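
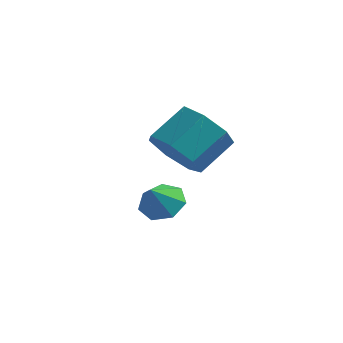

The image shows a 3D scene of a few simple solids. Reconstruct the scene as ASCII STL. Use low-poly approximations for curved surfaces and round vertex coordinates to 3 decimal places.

solid 
facet normal -0.009 0.638 -0.770
outer loop
vertex -2.319 1.433 -0.654
vertex -2.645 0.902 -1.09
vertex -2.979 1.425 -0.653
endloop
endfacet
facet normal -0.002 0.292 0.956
outer loop
vertex -2.319 1.433 -0.654
vertex -2.979 1.425 -0.653
vertex -2.635 0.238 -0.29
endloop
endfacet
facet normal -0.009 0.638 -0.770
outer loop
vertex -2.979 1.425 -0.653
vertex -2.645 0.902 -1.09
vertex -3.387 1.024 -0.98
endloop
endfacet
facet normal -0.650 0.043 0.758
outer loop
vertex -2.979 1.425 -0.653
vertex -3.387 1.024 -0.98
vertex -2.635 0.238 -0.29
endloop
endfacet
facet normal -0.009 0.639 -0.769
outer loop
vertex -3.387 1.024 -0.98
vertex -2.645 0.902 -1.09
vertex -3.236 0.531 -1.391
endloop
endfacet
facet normal -0.808 -0.503 0.307
outer loop
vertex -3.387 1.024 -0.98
vertex -3.236 0.531 -1.391
vertex -2.635 0.238 -0.29
endloop
endfacet
facet normal -0.009 0.638 -0.770
outer loop
vertex -3.236 0.531 -1.391
vertex -2.645 0.902 -1.09
vertex -2.64 0.317 -1.575
endloop
endfacet
facet normal -0.353 -0.934 -0.056
outer loop
vertex -3.236 0.531 -1.391
vertex -2.64 0.317 -1.575
vertex -2.635 0.238 -0.29
endloop
endfacet
facet normal -0.008 0.638 -0.770
outer loop
vertex -2.64 0.317 -1.575
vertex -2.645 0.902 -1.09
vertex -2.047 0.543 -1.394
endloop
endfacet
facet normal 0.371 -0.927 -0.058
outer loop
vertex -2.64 0.317 -1.575
vertex -2.047 0.543 -1.394
vertex -2.635 0.238 -0.29
endloop
endfacet
facet normal -0.009 0.637 -0.771
outer loop
vertex -2.047 0.543 -1.394
vertex -2.645 0.902 -1.09
vertex -1.905 1.04 -0.985
endloop
endfacet
facet normal 0.821 -0.484 0.303
outer loop
vertex -2.047 0.543 -1.394
vertex -1.905 1.04 -0.985
vertex -2.635 0.238 -0.29
endloop
endfacet
facet normal -0.010 0.638 -0.770
outer loop
vertex -1.905 1.04 -0.985
vertex -2.645 0.902 -1.09
vertex -2.319 1.433 -0.654
endloop
endfacet
facet normal 0.655 0.056 0.753
outer loop
vertex -1.905 1.04 -0.985
vertex -2.319 1.433 -0.654
vertex -2.635 0.238 -0.29
endloop
endfacet
facet normal -0.294 -0.749 -0.594
outer loop
vertex -0.76 -0.039 1.019
vertex -1.572 -0.159 1.572
vertex -1.445 0.42 0.779
endloop
endfacet
facet normal 0.527 0.392 -0.754
outer loop
vertex -0.76 -0.039 1.019
vertex -1.445 0.42 0.779
vertex -0.336 1.039 1.875
endloop
endfacet
facet normal 0.526 0.392 -0.754
outer loop
vertex -0.336 1.039 1.875
vertex -1.445 0.42 0.779
vertex -1.022 1.498 1.635
endloop
endfacet
facet normal 0.294 0.749 0.594
outer loop
vertex -0.336 1.039 1.875
vertex -1.022 1.498 1.635
vertex -1.148 0.919 2.428
endloop
endfacet
facet normal -0.294 -0.749 -0.594
outer loop
vertex -1.445 0.42 0.779
vertex -1.572 -0.159 1.572
vertex -2.226 0.443 1.137
endloop
endfacet
facet normal -0.296 0.663 -0.688
outer loop
vertex -1.445 0.42 0.779
vertex -2.226 0.443 1.137
vertex -1.022 1.498 1.635
endloop
endfacet
facet normal -0.296 0.663 -0.688
outer loop
vertex -1.022 1.498 1.635
vertex -2.226 0.443 1.137
vertex -1.803 1.521 1.993
endloop
endfacet
facet normal 0.294 0.749 0.594
outer loop
vertex -1.022 1.498 1.635
vertex -1.803 1.521 1.993
vertex -1.148 0.919 2.428
endloop
endfacet
facet normal -0.294 -0.749 -0.594
outer loop
vertex -2.226 0.443 1.137
vertex -1.572 -0.159 1.572
vertex -2.514 0.013 1.822
endloop
endfacet
facet normal -0.895 0.434 -0.104
outer loop
vertex -2.226 0.443 1.137
vertex -2.514 0.013 1.822
vertex -1.803 1.521 1.993
endloop
endfacet
facet normal -0.895 0.434 -0.104
outer loop
vertex -1.803 1.521 1.993
vertex -2.514 0.013 1.822
vertex -2.091 1.091 2.678
endloop
endfacet
facet normal 0.294 0.749 0.594
outer loop
vertex -1.803 1.521 1.993
vertex -2.091 1.091 2.678
vertex -1.148 0.919 2.428
endloop
endfacet
facet normal -0.294 -0.749 -0.594
outer loop
vertex -2.514 0.013 1.822
vertex -1.572 -0.159 1.572
vertex -2.093 -0.547 2.319
endloop
endfacet
facet normal -0.821 -0.121 0.558
outer loop
vertex -2.514 0.013 1.822
vertex -2.093 -0.547 2.319
vertex -2.091 1.091 2.678
endloop
endfacet
facet normal -0.820 -0.122 0.559
outer loop
vertex -2.091 1.091 2.678
vertex -2.093 -0.547 2.319
vertex -1.669 0.531 3.175
endloop
endfacet
facet normal 0.294 0.749 0.594
outer loop
vertex -2.091 1.091 2.678
vertex -1.669 0.531 3.175
vertex -1.148 0.919 2.428
endloop
endfacet
facet normal -0.294 -0.749 -0.594
outer loop
vertex -2.093 -0.547 2.319
vertex -1.572 -0.159 1.572
vertex -1.279 -0.815 2.254
endloop
endfacet
facet normal -0.129 -0.585 0.801
outer loop
vertex -2.093 -0.547 2.319
vertex -1.279 -0.815 2.254
vertex -1.669 0.531 3.175
endloop
endfacet
facet normal -0.128 -0.585 0.801
outer loop
vertex -1.669 0.531 3.175
vertex -1.279 -0.815 2.254
vertex -0.856 0.263 3.109
endloop
endfacet
facet normal 0.295 0.748 0.594
outer loop
vertex -1.669 0.531 3.175
vertex -0.856 0.263 3.109
vertex -1.148 0.919 2.428
endloop
endfacet
facet normal -0.294 -0.749 -0.594
outer loop
vertex -1.279 -0.815 2.254
vertex -1.572 -0.159 1.572
vertex -0.686 -0.589 1.675
endloop
endfacet
facet normal 0.661 -0.608 0.440
outer loop
vertex -1.279 -0.815 2.254
vertex -0.686 -0.589 1.675
vertex -0.856 0.263 3.109
endloop
endfacet
facet normal 0.661 -0.608 0.440
outer loop
vertex -0.856 0.263 3.109
vertex -0.686 -0.589 1.675
vertex -0.262 0.49 2.531
endloop
endfacet
facet normal 0.293 0.748 0.595
outer loop
vertex -0.856 0.263 3.109
vertex -0.262 0.49 2.531
vertex -1.148 0.919 2.428
endloop
endfacet
facet normal -0.294 -0.748 -0.594
outer loop
vertex -0.686 -0.589 1.675
vertex -1.572 -0.159 1.572
vertex -0.76 -0.039 1.019
endloop
endfacet
facet normal 0.952 -0.173 -0.253
outer loop
vertex -0.686 -0.589 1.675
vertex -0.76 -0.039 1.019
vertex -0.262 0.49 2.531
endloop
endfacet
facet normal 0.952 -0.174 -0.253
outer loop
vertex -0.262 0.49 2.531
vertex -0.76 -0.039 1.019
vertex -0.336 1.039 1.875
endloop
endfacet
facet normal 0.294 0.749 0.594
outer loop
vertex -0.262 0.49 2.531
vertex -0.336 1.039 1.875
vertex -1.148 0.919 2.428
endloop
endfacet

endsolid


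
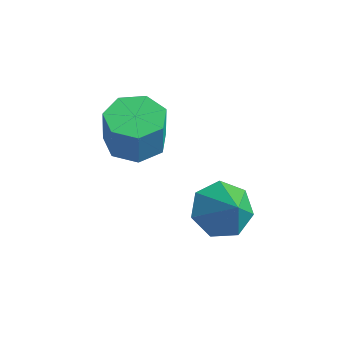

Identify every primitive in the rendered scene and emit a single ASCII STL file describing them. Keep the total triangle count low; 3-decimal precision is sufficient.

solid 
facet normal -0.154 0.128 -0.980
outer loop
vertex -3.346 -2.739 -1.331
vertex -4.111 -2.158 -1.135
vertex -3.169 -1.911 -1.251
endloop
endfacet
facet normal 0.966 -0.189 -0.176
outer loop
vertex -3.346 -2.739 -1.331
vertex -3.169 -1.911 -1.251
vertex -3.125 -2.923 0.08
endloop
endfacet
facet normal 0.966 -0.189 -0.176
outer loop
vertex -3.125 -2.923 0.08
vertex -3.169 -1.911 -1.251
vertex -2.948 -2.095 0.16
endloop
endfacet
facet normal 0.153 -0.127 0.980
outer loop
vertex -3.125 -2.923 0.08
vertex -2.948 -2.095 0.16
vertex -3.889 -2.342 0.275
endloop
endfacet
facet normal -0.154 0.127 -0.980
outer loop
vertex -3.169 -1.911 -1.251
vertex -4.111 -2.158 -1.135
vertex -3.701 -1.269 -1.084
endloop
endfacet
facet normal 0.765 0.643 -0.036
outer loop
vertex -3.169 -1.911 -1.251
vertex -3.701 -1.269 -1.084
vertex -2.948 -2.095 0.16
endloop
endfacet
facet normal 0.765 0.643 -0.036
outer loop
vertex -2.948 -2.095 0.16
vertex -3.701 -1.269 -1.084
vertex -3.48 -1.453 0.327
endloop
endfacet
facet normal 0.153 -0.128 0.980
outer loop
vertex -2.948 -2.095 0.16
vertex -3.48 -1.453 0.327
vertex -3.889 -2.342 0.275
endloop
endfacet
facet normal -0.155 0.127 -0.980
outer loop
vertex -3.701 -1.269 -1.084
vertex -4.111 -2.158 -1.135
vertex -4.541 -1.296 -0.955
endloop
endfacet
facet normal -0.012 0.991 0.131
outer loop
vertex -3.701 -1.269 -1.084
vertex -4.541 -1.296 -0.955
vertex -3.48 -1.453 0.327
endloop
endfacet
facet normal -0.013 0.991 0.132
outer loop
vertex -3.48 -1.453 0.327
vertex -4.541 -1.296 -0.955
vertex -4.32 -1.481 0.456
endloop
endfacet
facet normal 0.155 -0.128 0.980
outer loop
vertex -3.48 -1.453 0.327
vertex -4.32 -1.481 0.456
vertex -3.889 -2.342 0.275
endloop
endfacet
facet normal -0.153 0.128 -0.980
outer loop
vertex -4.541 -1.296 -0.955
vertex -4.111 -2.158 -1.135
vertex -5.057 -1.972 -0.963
endloop
endfacet
facet normal -0.780 0.593 0.200
outer loop
vertex -4.541 -1.296 -0.955
vertex -5.057 -1.972 -0.963
vertex -4.32 -1.481 0.456
endloop
endfacet
facet normal -0.780 0.593 0.200
outer loop
vertex -4.32 -1.481 0.456
vertex -5.057 -1.972 -0.963
vertex -4.836 -2.157 0.448
endloop
endfacet
facet normal 0.154 -0.129 0.980
outer loop
vertex -4.32 -1.481 0.456
vertex -4.836 -2.157 0.448
vertex -3.889 -2.342 0.275
endloop
endfacet
facet normal -0.153 0.128 -0.980
outer loop
vertex -5.057 -1.972 -0.963
vertex -4.111 -2.158 -1.135
vertex -4.86 -2.788 -1.1
endloop
endfacet
facet normal -0.961 -0.252 0.117
outer loop
vertex -5.057 -1.972 -0.963
vertex -4.86 -2.788 -1.1
vertex -4.836 -2.157 0.448
endloop
endfacet
facet normal -0.961 -0.252 0.118
outer loop
vertex -4.836 -2.157 0.448
vertex -4.86 -2.788 -1.1
vertex -4.639 -2.972 0.311
endloop
endfacet
facet normal 0.154 -0.127 0.980
outer loop
vertex -4.836 -2.157 0.448
vertex -4.639 -2.972 0.311
vertex -3.889 -2.342 0.275
endloop
endfacet
facet normal -0.154 0.128 -0.980
outer loop
vertex -4.86 -2.788 -1.1
vertex -4.111 -2.158 -1.135
vertex -4.099 -3.129 -1.264
endloop
endfacet
facet normal -0.418 -0.907 -0.053
outer loop
vertex -4.86 -2.788 -1.1
vertex -4.099 -3.129 -1.264
vertex -4.639 -2.972 0.311
endloop
endfacet
facet normal -0.419 -0.906 -0.053
outer loop
vertex -4.639 -2.972 0.311
vertex -4.099 -3.129 -1.264
vertex -3.878 -3.314 0.147
endloop
endfacet
facet normal 0.154 -0.127 0.980
outer loop
vertex -4.639 -2.972 0.311
vertex -3.878 -3.314 0.147
vertex -3.889 -2.342 0.275
endloop
endfacet
facet normal -0.154 0.128 -0.980
outer loop
vertex -4.099 -3.129 -1.264
vertex -4.111 -2.158 -1.135
vertex -3.346 -2.739 -1.331
endloop
endfacet
facet normal 0.439 -0.879 -0.184
outer loop
vertex -4.099 -3.129 -1.264
vertex -3.346 -2.739 -1.331
vertex -3.878 -3.314 0.147
endloop
endfacet
facet normal 0.440 -0.879 -0.184
outer loop
vertex -3.878 -3.314 0.147
vertex -3.346 -2.739 -1.331
vertex -3.125 -2.923 0.08
endloop
endfacet
facet normal 0.153 -0.127 0.980
outer loop
vertex -3.878 -3.314 0.147
vertex -3.125 -2.923 0.08
vertex -3.889 -2.342 0.275
endloop
endfacet
facet normal -0.689 0.211 -0.694
outer loop
vertex -0.269 -1.587 -3.515
vertex -0.988 -1.557 -2.792
vertex -0.404 -0.797 -3.141
endloop
endfacet
facet normal 0.973 0.211 -0.094
outer loop
vertex -0.269 -1.587 -3.515
vertex -0.404 -0.797 -3.141
vertex -0.052 -1.843 -1.848
endloop
endfacet
facet normal -0.688 0.210 -0.694
outer loop
vertex -0.404 -0.797 -3.141
vertex -0.988 -1.557 -2.792
vertex -0.98 -0.579 -2.504
endloop
endfacet
facet normal 0.652 0.666 0.362
outer loop
vertex -0.404 -0.797 -3.141
vertex -0.98 -0.579 -2.504
vertex -0.052 -1.843 -1.848
endloop
endfacet
facet normal -0.688 0.210 -0.694
outer loop
vertex -0.98 -0.579 -2.504
vertex -0.988 -1.557 -2.792
vertex -1.561 -1.097 -2.085
endloop
endfacet
facet normal 0.131 0.531 0.837
outer loop
vertex -0.98 -0.579 -2.504
vertex -1.561 -1.097 -2.085
vertex -0.052 -1.843 -1.848
endloop
endfacet
facet normal -0.688 0.210 -0.694
outer loop
vertex -1.561 -1.097 -2.085
vertex -0.988 -1.557 -2.792
vertex -1.711 -1.962 -2.198
endloop
endfacet
facet normal -0.199 -0.093 0.976
outer loop
vertex -1.561 -1.097 -2.085
vertex -1.711 -1.962 -2.198
vertex -0.052 -1.843 -1.848
endloop
endfacet
facet normal -0.688 0.210 -0.694
outer loop
vertex -1.711 -1.962 -2.198
vertex -0.988 -1.557 -2.792
vertex -1.317 -2.522 -2.758
endloop
endfacet
facet normal -0.089 -0.735 0.672
outer loop
vertex -1.711 -1.962 -2.198
vertex -1.317 -2.522 -2.758
vertex -0.052 -1.843 -1.848
endloop
endfacet
facet normal -0.688 0.210 -0.694
outer loop
vertex -1.317 -2.522 -2.758
vertex -0.988 -1.557 -2.792
vertex -0.675 -2.355 -3.344
endloop
endfacet
facet normal 0.379 -0.913 0.155
outer loop
vertex -1.317 -2.522 -2.758
vertex -0.675 -2.355 -3.344
vertex -0.052 -1.843 -1.848
endloop
endfacet
facet normal -0.689 0.210 -0.694
outer loop
vertex -0.675 -2.355 -3.344
vertex -0.988 -1.557 -2.792
vertex -0.269 -1.587 -3.515
endloop
endfacet
facet normal 0.851 -0.491 -0.186
outer loop
vertex -0.675 -2.355 -3.344
vertex -0.269 -1.587 -3.515
vertex -0.052 -1.843 -1.848
endloop
endfacet

endsolid


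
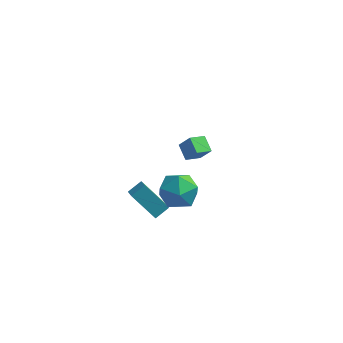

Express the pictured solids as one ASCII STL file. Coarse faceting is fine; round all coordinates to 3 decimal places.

solid 
facet normal -0.596 -0.652 -0.469
outer loop
vertex 0.681 -3.461 -1.056
vertex 0.306 -2.712 -1.62
vertex 1.998 -3.755 -2.322
endloop
endfacet
facet normal 0.372 -0.741 0.559
outer loop
vertex 2.534 -3.168 -1.9
vertex 0.681 -3.461 -1.056
vertex 1.998 -3.755 -2.322
endloop
endfacet
facet normal -0.596 -0.652 -0.469
outer loop
vertex 1.998 -3.755 -2.322
vertex 0.306 -2.712 -1.62
vertex 1.623 -3.006 -2.886
endloop
endfacet
facet normal 0.712 -0.159 -0.684
outer loop
vertex 1.623 -3.006 -2.886
vertex 2.534 -3.168 -1.9
vertex 1.998 -3.755 -2.322
endloop
endfacet
facet normal -0.712 0.159 0.684
outer loop
vertex 0.681 -3.461 -1.056
vertex 0.842 -2.125 -1.198
vertex 0.306 -2.712 -1.62
endloop
endfacet
facet normal 0.372 -0.741 0.559
outer loop
vertex 1.217 -2.874 -0.634
vertex 0.681 -3.461 -1.056
vertex 2.534 -3.168 -1.9
endloop
endfacet
facet normal -0.712 0.159 0.684
outer loop
vertex 1.217 -2.874 -0.634
vertex 0.842 -2.125 -1.198
vertex 0.681 -3.461 -1.056
endloop
endfacet
facet normal -0.372 0.741 -0.559
outer loop
vertex 0.306 -2.712 -1.62
vertex 0.842 -2.125 -1.198
vertex 1.623 -3.006 -2.886
endloop
endfacet
facet normal 0.712 -0.159 -0.684
outer loop
vertex 2.159 -2.419 -2.464
vertex 2.534 -3.168 -1.9
vertex 1.623 -3.006 -2.886
endloop
endfacet
facet normal -0.372 0.741 -0.559
outer loop
vertex 1.623 -3.006 -2.886
vertex 0.842 -2.125 -1.198
vertex 2.159 -2.419 -2.464
endloop
endfacet
facet normal 0.596 0.652 0.469
outer loop
vertex 2.159 -2.419 -2.464
vertex 1.217 -2.874 -0.634
vertex 2.534 -3.168 -1.9
endloop
endfacet
facet normal 0.596 0.652 0.469
outer loop
vertex 0.842 -2.125 -1.198
vertex 1.217 -2.874 -0.634
vertex 2.159 -2.419 -2.464
endloop
endfacet
facet normal -0.210 0.673 0.709
outer loop
vertex 2.352 -3.033 0.631
vertex 3.109 -3.535 1.331
vertex 3.446 -2.692 0.631
endloop
endfacet
facet normal -0.297 0.953 0.058
outer loop
vertex 2.352 -3.033 0.631
vertex 3.446 -2.692 0.631
vertex 2.881 -2.808 -0.36
endloop
endfacet
facet normal -0.778 0.558 -0.289
outer loop
vertex 2.352 -3.033 0.631
vertex 2.881 -2.808 -0.36
vertex 2.194 -3.721 -0.272
endloop
endfacet
facet normal -0.988 0.033 0.148
outer loop
vertex 2.352 -3.033 0.631
vertex 2.194 -3.721 -0.272
vertex 2.335 -4.17 0.773
endloop
endfacet
facet normal -0.637 0.105 0.764
outer loop
vertex 2.352 -3.033 0.631
vertex 2.335 -4.17 0.773
vertex 3.109 -3.535 1.331
endloop
endfacet
facet normal 0.324 0.900 -0.290
outer loop
vertex 2.881 -2.808 -0.36
vertex 3.446 -2.692 0.631
vertex 3.965 -3.17 -0.273
endloop
endfacet
facet normal 0.466 0.448 0.763
outer loop
vertex 3.446 -2.692 0.631
vertex 3.109 -3.535 1.331
vertex 4.106 -3.619 0.772
endloop
endfacet
facet normal -0.226 -0.473 0.852
outer loop
vertex 3.109 -3.535 1.331
vertex 2.335 -4.17 0.773
vertex 3.419 -4.532 0.86
endloop
endfacet
facet normal -0.795 -0.588 -0.146
outer loop
vertex 2.335 -4.17 0.773
vertex 2.194 -3.721 -0.272
vertex 2.854 -4.648 -0.131
endloop
endfacet
facet normal -0.455 0.261 -0.851
outer loop
vertex 2.194 -3.721 -0.272
vertex 2.881 -2.808 -0.36
vertex 3.191 -3.805 -0.831
endloop
endfacet
facet normal 0.988 -0.033 -0.148
outer loop
vertex 3.948 -4.307 -0.131
vertex 3.965 -3.17 -0.273
vertex 4.106 -3.619 0.772
endloop
endfacet
facet normal 0.778 -0.558 0.289
outer loop
vertex 3.948 -4.307 -0.131
vertex 4.106 -3.619 0.772
vertex 3.419 -4.532 0.86
endloop
endfacet
facet normal 0.297 -0.953 -0.058
outer loop
vertex 3.948 -4.307 -0.131
vertex 3.419 -4.532 0.86
vertex 2.854 -4.648 -0.131
endloop
endfacet
facet normal 0.210 -0.673 -0.709
outer loop
vertex 3.948 -4.307 -0.131
vertex 2.854 -4.648 -0.131
vertex 3.191 -3.805 -0.831
endloop
endfacet
facet normal 0.637 -0.105 -0.764
outer loop
vertex 3.948 -4.307 -0.131
vertex 3.191 -3.805 -0.831
vertex 3.965 -3.17 -0.273
endloop
endfacet
facet normal 0.795 0.588 0.146
outer loop
vertex 4.106 -3.619 0.772
vertex 3.965 -3.17 -0.273
vertex 3.446 -2.692 0.631
endloop
endfacet
facet normal 0.455 -0.261 0.851
outer loop
vertex 3.419 -4.532 0.86
vertex 4.106 -3.619 0.772
vertex 3.109 -3.535 1.331
endloop
endfacet
facet normal -0.324 -0.900 0.290
outer loop
vertex 2.854 -4.648 -0.131
vertex 3.419 -4.532 0.86
vertex 2.335 -4.17 0.773
endloop
endfacet
facet normal -0.466 -0.448 -0.763
outer loop
vertex 3.191 -3.805 -0.831
vertex 2.854 -4.648 -0.131
vertex 2.194 -3.721 -0.272
endloop
endfacet
facet normal 0.226 0.473 -0.852
outer loop
vertex 3.965 -3.17 -0.273
vertex 3.191 -3.805 -0.831
vertex 2.881 -2.808 -0.36
endloop
endfacet
facet normal -0.539 0.718 0.440
outer loop
vertex 2.086 3.105 -2.488
vertex 2.718 3.834 -2.904
vertex 1.473 3.158 -3.326
endloop
endfacet
facet normal -0.601 -0.694 0.396
outer loop
vertex 2.022 2.426 -3.776
vertex 2.086 3.105 -2.488
vertex 1.473 3.158 -3.326
endloop
endfacet
facet normal -0.539 0.718 0.440
outer loop
vertex 1.473 3.158 -3.326
vertex 2.718 3.834 -2.904
vertex 2.104 3.887 -3.742
endloop
endfacet
facet normal -0.591 0.052 -0.805
outer loop
vertex 2.104 3.887 -3.742
vertex 2.022 2.426 -3.776
vertex 1.473 3.158 -3.326
endloop
endfacet
facet normal 0.590 -0.052 0.805
outer loop
vertex 2.086 3.105 -2.488
vertex 3.267 3.102 -3.354
vertex 2.718 3.834 -2.904
endloop
endfacet
facet normal -0.600 -0.695 0.396
outer loop
vertex 2.636 2.373 -2.938
vertex 2.086 3.105 -2.488
vertex 2.022 2.426 -3.776
endloop
endfacet
facet normal 0.590 -0.051 0.805
outer loop
vertex 2.636 2.373 -2.938
vertex 3.267 3.102 -3.354
vertex 2.086 3.105 -2.488
endloop
endfacet
facet normal 0.601 0.694 -0.396
outer loop
vertex 2.718 3.834 -2.904
vertex 3.267 3.102 -3.354
vertex 2.104 3.887 -3.742
endloop
endfacet
facet normal -0.590 0.052 -0.806
outer loop
vertex 2.654 3.155 -4.192
vertex 2.022 2.426 -3.776
vertex 2.104 3.887 -3.742
endloop
endfacet
facet normal 0.601 0.695 -0.396
outer loop
vertex 2.104 3.887 -3.742
vertex 3.267 3.102 -3.354
vertex 2.654 3.155 -4.192
endloop
endfacet
facet normal 0.539 -0.718 -0.440
outer loop
vertex 2.654 3.155 -4.192
vertex 2.636 2.373 -2.938
vertex 2.022 2.426 -3.776
endloop
endfacet
facet normal 0.539 -0.718 -0.440
outer loop
vertex 3.267 3.102 -3.354
vertex 2.636 2.373 -2.938
vertex 2.654 3.155 -4.192
endloop
endfacet

endsolid


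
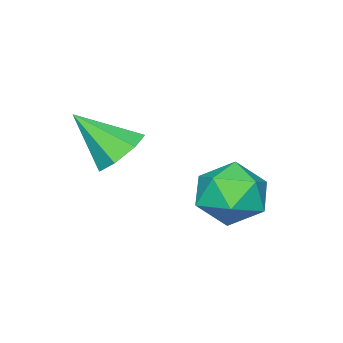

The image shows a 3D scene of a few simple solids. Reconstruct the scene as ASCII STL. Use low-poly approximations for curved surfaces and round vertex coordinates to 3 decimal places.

solid 
facet normal -0.962 -0.022 -0.271
outer loop
vertex -0.924 4.105 0.218
vertex -1.106 3.446 0.917
vertex -1.183 4.401 1.113
endloop
endfacet
facet normal -0.676 0.619 -0.400
outer loop
vertex -0.924 4.105 0.218
vertex -1.183 4.401 1.113
vertex -0.471 4.867 0.632
endloop
endfacet
facet normal -0.121 0.528 -0.840
outer loop
vertex -0.924 4.105 0.218
vertex -0.471 4.867 0.632
vertex 0.046 4.2 0.138
endloop
endfacet
facet normal -0.065 -0.168 -0.984
outer loop
vertex -0.924 4.105 0.218
vertex 0.046 4.2 0.138
vertex -0.347 3.322 0.314
endloop
endfacet
facet normal -0.585 -0.509 -0.632
outer loop
vertex -0.924 4.105 0.218
vertex -0.347 3.322 0.314
vertex -1.106 3.446 0.917
endloop
endfacet
facet normal -0.427 0.878 0.218
outer loop
vertex -0.471 4.867 0.632
vertex -1.183 4.401 1.113
vertex -0.373 4.678 1.586
endloop
endfacet
facet normal -0.891 -0.159 0.425
outer loop
vertex -1.183 4.401 1.113
vertex -1.106 3.446 0.917
vertex -0.766 3.8 1.762
endloop
endfacet
facet normal -0.281 -0.947 -0.159
outer loop
vertex -1.106 3.446 0.917
vertex -0.347 3.322 0.314
vertex -0.249 3.133 1.268
endloop
endfacet
facet normal 0.560 -0.397 -0.727
outer loop
vertex -0.347 3.322 0.314
vertex 0.046 4.2 0.138
vertex 0.463 3.599 0.787
endloop
endfacet
facet normal 0.470 0.731 -0.495
outer loop
vertex 0.046 4.2 0.138
vertex -0.471 4.867 0.632
vertex 0.386 4.554 0.983
endloop
endfacet
facet normal 0.065 0.168 0.984
outer loop
vertex 0.204 3.895 1.682
vertex -0.373 4.678 1.586
vertex -0.766 3.8 1.762
endloop
endfacet
facet normal 0.121 -0.528 0.840
outer loop
vertex 0.204 3.895 1.682
vertex -0.766 3.8 1.762
vertex -0.249 3.133 1.268
endloop
endfacet
facet normal 0.676 -0.619 0.400
outer loop
vertex 0.204 3.895 1.682
vertex -0.249 3.133 1.268
vertex 0.463 3.599 0.787
endloop
endfacet
facet normal 0.962 0.022 0.271
outer loop
vertex 0.204 3.895 1.682
vertex 0.463 3.599 0.787
vertex 0.386 4.554 0.983
endloop
endfacet
facet normal 0.585 0.509 0.632
outer loop
vertex 0.204 3.895 1.682
vertex 0.386 4.554 0.983
vertex -0.373 4.678 1.586
endloop
endfacet
facet normal -0.560 0.397 0.727
outer loop
vertex -0.766 3.8 1.762
vertex -0.373 4.678 1.586
vertex -1.183 4.401 1.113
endloop
endfacet
facet normal -0.470 -0.731 0.495
outer loop
vertex -0.249 3.133 1.268
vertex -0.766 3.8 1.762
vertex -1.106 3.446 0.917
endloop
endfacet
facet normal 0.427 -0.878 -0.218
outer loop
vertex 0.463 3.599 0.787
vertex -0.249 3.133 1.268
vertex -0.347 3.322 0.314
endloop
endfacet
facet normal 0.891 0.159 -0.425
outer loop
vertex 0.386 4.554 0.983
vertex 0.463 3.599 0.787
vertex 0.046 4.2 0.138
endloop
endfacet
facet normal 0.281 0.947 0.159
outer loop
vertex -0.373 4.678 1.586
vertex 0.386 4.554 0.983
vertex -0.471 4.867 0.632
endloop
endfacet
facet normal -0.295 0.658 -0.692
outer loop
vertex 1.886 1.96 1.946
vertex 1.247 2.07 2.323
vertex 1.899 2.435 2.392
endloop
endfacet
facet normal 0.994 -0.086 0.063
outer loop
vertex 1.886 1.96 1.946
vertex 1.899 2.435 2.392
vertex 1.713 1.03 3.417
endloop
endfacet
facet normal -0.295 0.658 -0.693
outer loop
vertex 1.899 2.435 2.392
vertex 1.247 2.07 2.323
vertex 1.42 2.634 2.785
endloop
endfacet
facet normal 0.676 0.374 0.635
outer loop
vertex 1.899 2.435 2.392
vertex 1.42 2.634 2.785
vertex 1.713 1.03 3.417
endloop
endfacet
facet normal -0.295 0.658 -0.693
outer loop
vertex 1.42 2.634 2.785
vertex 1.247 2.07 2.323
vertex 0.811 2.409 2.831
endloop
endfacet
facet normal -0.061 0.356 0.932
outer loop
vertex 1.42 2.634 2.785
vertex 0.811 2.409 2.831
vertex 1.713 1.03 3.417
endloop
endfacet
facet normal -0.295 0.659 -0.692
outer loop
vertex 0.811 2.409 2.831
vertex 1.247 2.07 2.323
vertex 0.53 1.929 2.494
endloop
endfacet
facet normal -0.667 -0.125 0.734
outer loop
vertex 0.811 2.409 2.831
vertex 0.53 1.929 2.494
vertex 1.713 1.03 3.417
endloop
endfacet
facet normal -0.295 0.658 -0.693
outer loop
vertex 0.53 1.929 2.494
vertex 1.247 2.07 2.323
vertex 0.789 1.554 2.028
endloop
endfacet
facet normal -0.683 -0.706 0.188
outer loop
vertex 0.53 1.929 2.494
vertex 0.789 1.554 2.028
vertex 1.713 1.03 3.417
endloop
endfacet
facet normal -0.296 0.659 -0.692
outer loop
vertex 0.789 1.554 2.028
vertex 1.247 2.07 2.323
vertex 1.392 1.569 1.784
endloop
endfacet
facet normal -0.096 -0.951 -0.295
outer loop
vertex 0.789 1.554 2.028
vertex 1.392 1.569 1.784
vertex 1.713 1.03 3.417
endloop
endfacet
facet normal -0.295 0.659 -0.692
outer loop
vertex 1.392 1.569 1.784
vertex 1.247 2.07 2.323
vertex 1.886 1.96 1.946
endloop
endfacet
facet normal 0.649 -0.675 -0.350
outer loop
vertex 1.392 1.569 1.784
vertex 1.886 1.96 1.946
vertex 1.713 1.03 3.417
endloop
endfacet

endsolid


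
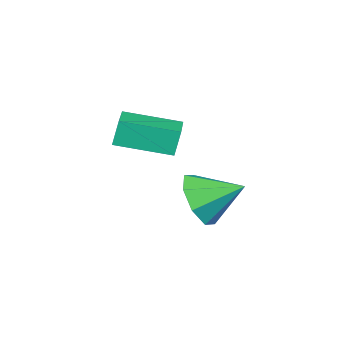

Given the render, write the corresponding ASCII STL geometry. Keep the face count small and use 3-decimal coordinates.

solid 
facet normal 0.517 -0.727 -0.453
outer loop
vertex 0.978 3.543 -0.855
vertex 0.237 3.45 -1.551
vertex 1.088 4.007 -1.474
endloop
endfacet
facet normal 0.429 0.684 0.589
outer loop
vertex 0.978 3.543 -0.855
vertex 1.088 4.007 -1.474
vertex -0.517 4.51 -0.889
endloop
endfacet
facet normal 0.517 -0.727 -0.453
outer loop
vertex 1.088 4.007 -1.474
vertex 0.237 3.45 -1.551
vertex 0.7 4.144 -2.137
endloop
endfacet
facet normal 0.305 0.952 0.018
outer loop
vertex 1.088 4.007 -1.474
vertex 0.7 4.144 -2.137
vertex -0.517 4.51 -0.889
endloop
endfacet
facet normal 0.517 -0.727 -0.453
outer loop
vertex 0.7 4.144 -2.137
vertex 0.237 3.45 -1.551
vertex 0.041 3.875 -2.457
endloop
endfacet
facet normal -0.161 0.893 -0.419
outer loop
vertex 0.7 4.144 -2.137
vertex 0.041 3.875 -2.457
vertex -0.517 4.51 -0.889
endloop
endfacet
facet normal 0.517 -0.727 -0.453
outer loop
vertex 0.041 3.875 -2.457
vertex 0.237 3.45 -1.551
vertex -0.503 3.357 -2.246
endloop
endfacet
facet normal -0.698 0.542 -0.468
outer loop
vertex 0.041 3.875 -2.457
vertex -0.503 3.357 -2.246
vertex -0.517 4.51 -0.889
endloop
endfacet
facet normal 0.517 -0.727 -0.453
outer loop
vertex -0.503 3.357 -2.246
vertex 0.237 3.45 -1.551
vertex -0.614 2.893 -1.628
endloop
endfacet
facet normal -0.990 0.105 -0.099
outer loop
vertex -0.503 3.357 -2.246
vertex -0.614 2.893 -1.628
vertex -0.517 4.51 -0.889
endloop
endfacet
facet normal 0.516 -0.726 -0.453
outer loop
vertex -0.614 2.893 -1.628
vertex 0.237 3.45 -1.551
vertex -0.226 2.755 -0.965
endloop
endfacet
facet normal -0.866 -0.164 0.473
outer loop
vertex -0.614 2.893 -1.628
vertex -0.226 2.755 -0.965
vertex -0.517 4.51 -0.889
endloop
endfacet
facet normal 0.517 -0.726 -0.453
outer loop
vertex -0.226 2.755 -0.965
vertex 0.237 3.45 -1.551
vertex 0.433 3.024 -0.645
endloop
endfacet
facet normal -0.399 -0.106 0.911
outer loop
vertex -0.226 2.755 -0.965
vertex 0.433 3.024 -0.645
vertex -0.517 4.51 -0.889
endloop
endfacet
facet normal 0.517 -0.726 -0.453
outer loop
vertex 0.433 3.024 -0.645
vertex 0.237 3.45 -1.551
vertex 0.978 3.543 -0.855
endloop
endfacet
facet normal 0.137 0.245 0.960
outer loop
vertex 0.433 3.024 -0.645
vertex 0.978 3.543 -0.855
vertex -0.517 4.51 -0.889
endloop
endfacet
facet normal -0.652 0.730 -0.205
outer loop
vertex -1.418 1.08 0.285
vertex -0.571 1.865 0.39
vertex -1.222 0.993 -0.65
endloop
endfacet
facet normal -0.730 -0.677 -0.090
outer loop
vertex -0.009 -0.365 -0.27
vertex -1.418 1.08 0.285
vertex -1.222 0.993 -0.65
endloop
endfacet
facet normal -0.652 0.730 -0.204
outer loop
vertex -1.222 0.993 -0.65
vertex -0.571 1.865 0.39
vertex -0.375 1.778 -0.546
endloop
endfacet
facet normal 0.204 -0.091 -0.975
outer loop
vertex -0.375 1.778 -0.546
vertex -0.009 -0.365 -0.27
vertex -1.222 0.993 -0.65
endloop
endfacet
facet normal -0.204 0.090 0.975
outer loop
vertex -1.418 1.08 0.285
vertex 0.642 0.507 0.77
vertex -0.571 1.865 0.39
endloop
endfacet
facet normal -0.730 -0.677 -0.090
outer loop
vertex -0.205 -0.278 0.666
vertex -1.418 1.08 0.285
vertex -0.009 -0.365 -0.27
endloop
endfacet
facet normal -0.204 0.091 0.975
outer loop
vertex -0.205 -0.278 0.666
vertex 0.642 0.507 0.77
vertex -1.418 1.08 0.285
endloop
endfacet
facet normal 0.730 0.677 0.090
outer loop
vertex -0.571 1.865 0.39
vertex 0.642 0.507 0.77
vertex -0.375 1.778 -0.546
endloop
endfacet
facet normal 0.205 -0.091 -0.975
outer loop
vertex 0.838 0.42 -0.165
vertex -0.009 -0.365 -0.27
vertex -0.375 1.778 -0.546
endloop
endfacet
facet normal 0.730 0.677 0.090
outer loop
vertex -0.375 1.778 -0.546
vertex 0.642 0.507 0.77
vertex 0.838 0.42 -0.165
endloop
endfacet
facet normal 0.652 -0.730 0.204
outer loop
vertex 0.838 0.42 -0.165
vertex -0.205 -0.278 0.666
vertex -0.009 -0.365 -0.27
endloop
endfacet
facet normal 0.652 -0.730 0.205
outer loop
vertex 0.642 0.507 0.77
vertex -0.205 -0.278 0.666
vertex 0.838 0.42 -0.165
endloop
endfacet

endsolid


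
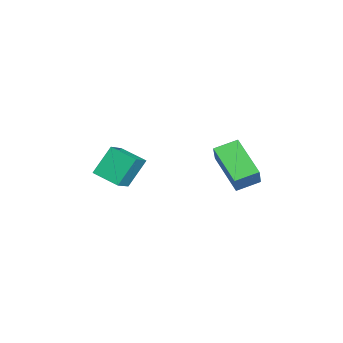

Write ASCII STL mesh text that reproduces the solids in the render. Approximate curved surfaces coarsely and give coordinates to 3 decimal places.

solid 
facet normal -0.534 0.079 -0.842
outer loop
vertex -2.764 1.718 0.681
vertex -1.089 2.593 -0.301
vertex -2.399 0.646 0.349
endloop
endfacet
facet normal -0.787 -0.411 0.461
outer loop
vertex -1.731 0.547 1.401
vertex -2.764 1.718 0.681
vertex -2.399 0.646 0.349
endloop
endfacet
facet normal -0.534 0.079 -0.842
outer loop
vertex -2.399 0.646 0.349
vertex -1.089 2.593 -0.301
vertex -0.724 1.521 -0.633
endloop
endfacet
facet normal 0.309 -0.908 -0.282
outer loop
vertex -0.724 1.521 -0.633
vertex -1.731 0.547 1.401
vertex -2.399 0.646 0.349
endloop
endfacet
facet normal -0.309 0.908 0.282
outer loop
vertex -2.764 1.718 0.681
vertex -0.421 2.494 0.751
vertex -1.089 2.593 -0.301
endloop
endfacet
facet normal -0.787 -0.411 0.461
outer loop
vertex -2.096 1.619 1.733
vertex -2.764 1.718 0.681
vertex -1.731 0.547 1.401
endloop
endfacet
facet normal -0.309 0.908 0.282
outer loop
vertex -2.096 1.619 1.733
vertex -0.421 2.494 0.751
vertex -2.764 1.718 0.681
endloop
endfacet
facet normal 0.787 0.411 -0.461
outer loop
vertex -1.089 2.593 -0.301
vertex -0.421 2.494 0.751
vertex -0.724 1.521 -0.633
endloop
endfacet
facet normal 0.309 -0.908 -0.282
outer loop
vertex -0.056 1.422 0.419
vertex -1.731 0.547 1.401
vertex -0.724 1.521 -0.633
endloop
endfacet
facet normal 0.787 0.411 -0.461
outer loop
vertex -0.724 1.521 -0.633
vertex -0.421 2.494 0.751
vertex -0.056 1.422 0.419
endloop
endfacet
facet normal 0.534 -0.079 0.842
outer loop
vertex -0.056 1.422 0.419
vertex -2.096 1.619 1.733
vertex -1.731 0.547 1.401
endloop
endfacet
facet normal 0.534 -0.079 0.842
outer loop
vertex -0.421 2.494 0.751
vertex -2.096 1.619 1.733
vertex -0.056 1.422 0.419
endloop
endfacet
facet normal -0.515 -0.817 0.259
outer loop
vertex -2.925 -3.902 0.76
vertex -3.973 -3.483 0.001
vertex -2.312 -4.696 -0.525
endloop
endfacet
facet normal 0.771 -0.308 0.558
outer loop
vertex -1.607 -3.577 -0.881
vertex -2.925 -3.902 0.76
vertex -2.312 -4.696 -0.525
endloop
endfacet
facet normal -0.514 -0.817 0.260
outer loop
vertex -2.312 -4.696 -0.525
vertex -3.973 -3.483 0.001
vertex -3.36 -4.278 -1.284
endloop
endfacet
facet normal 0.376 -0.488 -0.788
outer loop
vertex -3.36 -4.278 -1.284
vertex -1.607 -3.577 -0.881
vertex -2.312 -4.696 -0.525
endloop
endfacet
facet normal -0.376 0.488 0.788
outer loop
vertex -2.925 -3.902 0.76
vertex -3.268 -2.364 -0.355
vertex -3.973 -3.483 0.001
endloop
endfacet
facet normal 0.771 -0.308 0.558
outer loop
vertex -2.22 -2.782 0.404
vertex -2.925 -3.902 0.76
vertex -1.607 -3.577 -0.881
endloop
endfacet
facet normal -0.376 0.487 0.788
outer loop
vertex -2.22 -2.782 0.404
vertex -3.268 -2.364 -0.355
vertex -2.925 -3.902 0.76
endloop
endfacet
facet normal -0.771 0.308 -0.558
outer loop
vertex -3.973 -3.483 0.001
vertex -3.268 -2.364 -0.355
vertex -3.36 -4.278 -1.284
endloop
endfacet
facet normal 0.376 -0.487 -0.788
outer loop
vertex -2.655 -3.158 -1.64
vertex -1.607 -3.577 -0.881
vertex -3.36 -4.278 -1.284
endloop
endfacet
facet normal -0.771 0.308 -0.558
outer loop
vertex -3.36 -4.278 -1.284
vertex -3.268 -2.364 -0.355
vertex -2.655 -3.158 -1.64
endloop
endfacet
facet normal 0.515 0.817 -0.260
outer loop
vertex -2.655 -3.158 -1.64
vertex -2.22 -2.782 0.404
vertex -1.607 -3.577 -0.881
endloop
endfacet
facet normal 0.514 0.817 -0.260
outer loop
vertex -3.268 -2.364 -0.355
vertex -2.22 -2.782 0.404
vertex -2.655 -3.158 -1.64
endloop
endfacet

endsolid


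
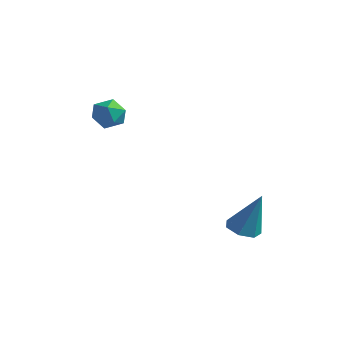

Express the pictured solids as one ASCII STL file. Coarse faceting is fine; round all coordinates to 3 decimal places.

solid 
facet normal -0.350 -0.149 -0.925
outer loop
vertex 3.302 2.653 -3.456
vertex 2.622 2.765 -3.217
vertex 3.099 3.252 -3.476
endloop
endfacet
facet normal 0.946 0.319 -0.061
outer loop
vertex 3.302 2.653 -3.456
vertex 3.099 3.252 -3.476
vertex 3.298 3.055 -1.423
endloop
endfacet
facet normal -0.348 -0.151 -0.925
outer loop
vertex 3.099 3.252 -3.476
vertex 2.622 2.765 -3.217
vertex 2.536 3.485 -3.302
endloop
endfacet
facet normal 0.395 0.917 0.050
outer loop
vertex 3.099 3.252 -3.476
vertex 2.536 3.485 -3.302
vertex 3.298 3.055 -1.423
endloop
endfacet
facet normal -0.348 -0.151 -0.925
outer loop
vertex 2.536 3.485 -3.302
vertex 2.622 2.765 -3.217
vertex 2.038 3.175 -3.064
endloop
endfacet
facet normal -0.370 0.862 0.347
outer loop
vertex 2.536 3.485 -3.302
vertex 2.038 3.175 -3.064
vertex 3.298 3.055 -1.423
endloop
endfacet
facet normal -0.348 -0.151 -0.925
outer loop
vertex 2.038 3.175 -3.064
vertex 2.622 2.765 -3.217
vertex 1.979 2.556 -2.941
endloop
endfacet
facet normal -0.771 0.194 0.606
outer loop
vertex 2.038 3.175 -3.064
vertex 1.979 2.556 -2.941
vertex 3.298 3.055 -1.423
endloop
endfacet
facet normal -0.349 -0.149 -0.925
outer loop
vertex 1.979 2.556 -2.941
vertex 2.622 2.765 -3.217
vertex 2.404 2.094 -3.027
endloop
endfacet
facet normal -0.507 -0.585 0.633
outer loop
vertex 1.979 2.556 -2.941
vertex 2.404 2.094 -3.027
vertex 3.298 3.055 -1.423
endloop
endfacet
facet normal -0.349 -0.149 -0.925
outer loop
vertex 2.404 2.094 -3.027
vertex 2.622 2.765 -3.217
vertex 2.993 2.137 -3.256
endloop
endfacet
facet normal 0.223 -0.886 0.407
outer loop
vertex 2.404 2.094 -3.027
vertex 2.993 2.137 -3.256
vertex 3.298 3.055 -1.423
endloop
endfacet
facet normal -0.350 -0.149 -0.925
outer loop
vertex 2.993 2.137 -3.256
vertex 2.622 2.765 -3.217
vertex 3.302 2.653 -3.456
endloop
endfacet
facet normal 0.870 -0.483 0.097
outer loop
vertex 2.993 2.137 -3.256
vertex 3.302 2.653 -3.456
vertex 3.298 3.055 -1.423
endloop
endfacet
facet normal -0.611 0.101 0.785
outer loop
vertex -2.639 0.575 2.31
vertex -2.416 -0.111 2.572
vertex -2.038 0.522 2.785
endloop
endfacet
facet normal -0.378 0.737 0.560
outer loop
vertex -2.639 0.575 2.31
vertex -2.038 0.522 2.785
vertex -2.011 0.995 2.181
endloop
endfacet
facet normal -0.569 0.813 -0.122
outer loop
vertex -2.639 0.575 2.31
vertex -2.011 0.995 2.181
vertex -2.371 0.655 1.595
endloop
endfacet
facet normal -0.921 0.223 -0.320
outer loop
vertex -2.639 0.575 2.31
vertex -2.371 0.655 1.595
vertex -2.621 -0.03 1.837
endloop
endfacet
facet normal -0.946 -0.216 0.240
outer loop
vertex -2.639 0.575 2.31
vertex -2.621 -0.03 1.837
vertex -2.416 -0.111 2.572
endloop
endfacet
facet normal 0.335 0.735 0.590
outer loop
vertex -2.011 0.995 2.181
vertex -2.038 0.522 2.785
vertex -1.399 0.57 2.363
endloop
endfacet
facet normal -0.043 -0.296 0.954
outer loop
vertex -2.038 0.522 2.785
vertex -2.416 -0.111 2.572
vertex -1.649 -0.115 2.605
endloop
endfacet
facet normal -0.584 -0.809 0.074
outer loop
vertex -2.416 -0.111 2.572
vertex -2.621 -0.03 1.837
vertex -2.009 -0.455 2.019
endloop
endfacet
facet normal -0.543 -0.096 -0.834
outer loop
vertex -2.621 -0.03 1.837
vertex -2.371 0.655 1.595
vertex -1.982 0.018 1.415
endloop
endfacet
facet normal 0.027 0.857 -0.514
outer loop
vertex -2.371 0.655 1.595
vertex -2.011 0.995 2.181
vertex -1.604 0.651 1.628
endloop
endfacet
facet normal 0.921 -0.223 0.320
outer loop
vertex -1.381 -0.035 1.89
vertex -1.399 0.57 2.363
vertex -1.649 -0.115 2.605
endloop
endfacet
facet normal 0.569 -0.813 0.122
outer loop
vertex -1.381 -0.035 1.89
vertex -1.649 -0.115 2.605
vertex -2.009 -0.455 2.019
endloop
endfacet
facet normal 0.378 -0.737 -0.560
outer loop
vertex -1.381 -0.035 1.89
vertex -2.009 -0.455 2.019
vertex -1.982 0.018 1.415
endloop
endfacet
facet normal 0.611 -0.101 -0.785
outer loop
vertex -1.381 -0.035 1.89
vertex -1.982 0.018 1.415
vertex -1.604 0.651 1.628
endloop
endfacet
facet normal 0.946 0.216 -0.240
outer loop
vertex -1.381 -0.035 1.89
vertex -1.604 0.651 1.628
vertex -1.399 0.57 2.363
endloop
endfacet
facet normal 0.543 0.096 0.834
outer loop
vertex -1.649 -0.115 2.605
vertex -1.399 0.57 2.363
vertex -2.038 0.522 2.785
endloop
endfacet
facet normal -0.027 -0.857 0.514
outer loop
vertex -2.009 -0.455 2.019
vertex -1.649 -0.115 2.605
vertex -2.416 -0.111 2.572
endloop
endfacet
facet normal -0.335 -0.735 -0.590
outer loop
vertex -1.982 0.018 1.415
vertex -2.009 -0.455 2.019
vertex -2.621 -0.03 1.837
endloop
endfacet
facet normal 0.043 0.296 -0.954
outer loop
vertex -1.604 0.651 1.628
vertex -1.982 0.018 1.415
vertex -2.371 0.655 1.595
endloop
endfacet
facet normal 0.584 0.809 -0.074
outer loop
vertex -1.399 0.57 2.363
vertex -1.604 0.651 1.628
vertex -2.011 0.995 2.181
endloop
endfacet

endsolid


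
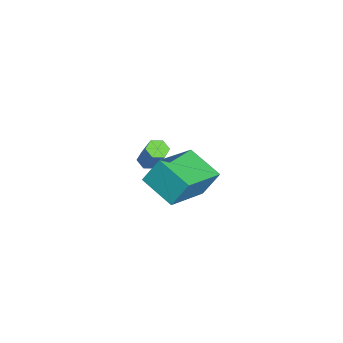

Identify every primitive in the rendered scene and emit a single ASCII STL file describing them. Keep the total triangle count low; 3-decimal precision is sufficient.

solid 
facet normal -0.480 -0.267 -0.836
outer loop
vertex -3.299 -2.458 -0.481
vertex -3.733 -2.27 -0.292
vertex -3.424 -1.971 -0.565
endloop
endfacet
facet normal 0.843 0.126 -0.523
outer loop
vertex -3.299 -2.458 -0.481
vertex -3.424 -1.971 -0.565
vertex -2.552 -2.038 0.823
endloop
endfacet
facet normal 0.843 0.125 -0.523
outer loop
vertex -2.552 -2.038 0.823
vertex -3.424 -1.971 -0.565
vertex -2.677 -1.551 0.738
endloop
endfacet
facet normal 0.479 0.269 0.836
outer loop
vertex -2.552 -2.038 0.823
vertex -2.677 -1.551 0.738
vertex -2.987 -1.85 1.012
endloop
endfacet
facet normal -0.478 -0.270 -0.836
outer loop
vertex -3.424 -1.971 -0.565
vertex -3.733 -2.27 -0.292
vertex -3.859 -1.783 -0.377
endloop
endfacet
facet normal 0.209 0.890 -0.406
outer loop
vertex -3.424 -1.971 -0.565
vertex -3.859 -1.783 -0.377
vertex -2.677 -1.551 0.738
endloop
endfacet
facet normal 0.208 0.890 -0.406
outer loop
vertex -2.677 -1.551 0.738
vertex -3.859 -1.783 -0.377
vertex -3.112 -1.363 0.927
endloop
endfacet
facet normal 0.479 0.269 0.836
outer loop
vertex -2.677 -1.551 0.738
vertex -3.112 -1.363 0.927
vertex -2.987 -1.85 1.012
endloop
endfacet
facet normal -0.479 -0.270 -0.835
outer loop
vertex -3.859 -1.783 -0.377
vertex -3.733 -2.27 -0.292
vertex -4.168 -2.082 -0.103
endloop
endfacet
facet normal -0.635 0.764 0.118
outer loop
vertex -3.859 -1.783 -0.377
vertex -4.168 -2.082 -0.103
vertex -3.112 -1.363 0.927
endloop
endfacet
facet normal -0.635 0.764 0.118
outer loop
vertex -3.112 -1.363 0.927
vertex -4.168 -2.082 -0.103
vertex -3.421 -1.662 1.201
endloop
endfacet
facet normal 0.480 0.269 0.835
outer loop
vertex -3.112 -1.363 0.927
vertex -3.421 -1.662 1.201
vertex -2.987 -1.85 1.012
endloop
endfacet
facet normal -0.479 -0.269 -0.836
outer loop
vertex -4.168 -2.082 -0.103
vertex -3.733 -2.27 -0.292
vertex -4.043 -2.569 -0.018
endloop
endfacet
facet normal -0.843 -0.125 0.523
outer loop
vertex -4.168 -2.082 -0.103
vertex -4.043 -2.569 -0.018
vertex -3.421 -1.662 1.201
endloop
endfacet
facet normal -0.843 -0.126 0.524
outer loop
vertex -3.421 -1.662 1.201
vertex -4.043 -2.569 -0.018
vertex -3.296 -2.149 1.285
endloop
endfacet
facet normal 0.480 0.267 0.836
outer loop
vertex -3.421 -1.662 1.201
vertex -3.296 -2.149 1.285
vertex -2.987 -1.85 1.012
endloop
endfacet
facet normal -0.479 -0.269 -0.836
outer loop
vertex -4.043 -2.569 -0.018
vertex -3.733 -2.27 -0.292
vertex -3.608 -2.757 -0.207
endloop
endfacet
facet normal -0.208 -0.890 0.406
outer loop
vertex -4.043 -2.569 -0.018
vertex -3.608 -2.757 -0.207
vertex -3.296 -2.149 1.285
endloop
endfacet
facet normal -0.209 -0.890 0.406
outer loop
vertex -3.296 -2.149 1.285
vertex -3.608 -2.757 -0.207
vertex -2.861 -2.337 1.097
endloop
endfacet
facet normal 0.478 0.270 0.836
outer loop
vertex -3.296 -2.149 1.285
vertex -2.861 -2.337 1.097
vertex -2.987 -1.85 1.012
endloop
endfacet
facet normal -0.480 -0.269 -0.835
outer loop
vertex -3.608 -2.757 -0.207
vertex -3.733 -2.27 -0.292
vertex -3.299 -2.458 -0.481
endloop
endfacet
facet normal 0.635 -0.764 -0.118
outer loop
vertex -3.608 -2.757 -0.207
vertex -3.299 -2.458 -0.481
vertex -2.861 -2.337 1.097
endloop
endfacet
facet normal 0.635 -0.764 -0.118
outer loop
vertex -2.861 -2.337 1.097
vertex -3.299 -2.458 -0.481
vertex -2.552 -2.038 0.823
endloop
endfacet
facet normal 0.479 0.270 0.835
outer loop
vertex -2.861 -2.337 1.097
vertex -2.552 -2.038 0.823
vertex -2.987 -1.85 1.012
endloop
endfacet
facet normal -0.602 -0.702 0.379
outer loop
vertex 1.366 -1.511 3.769
vertex -0.388 -0.394 3.052
vertex 1.414 -2.165 2.634
endloop
endfacet
facet normal 0.797 -0.508 0.326
outer loop
vertex 2.408 -1.006 2.008
vertex 1.366 -1.511 3.769
vertex 1.414 -2.165 2.634
endloop
endfacet
facet normal -0.602 -0.702 0.379
outer loop
vertex 1.414 -2.165 2.634
vertex -0.388 -0.394 3.052
vertex -0.34 -1.048 1.917
endloop
endfacet
facet normal 0.036 -0.499 -0.866
outer loop
vertex -0.34 -1.048 1.917
vertex 2.408 -1.006 2.008
vertex 1.414 -2.165 2.634
endloop
endfacet
facet normal -0.036 0.499 0.866
outer loop
vertex 1.366 -1.511 3.769
vertex 0.606 0.765 2.426
vertex -0.388 -0.394 3.052
endloop
endfacet
facet normal 0.797 -0.508 0.326
outer loop
vertex 2.36 -0.352 3.143
vertex 1.366 -1.511 3.769
vertex 2.408 -1.006 2.008
endloop
endfacet
facet normal -0.036 0.499 0.866
outer loop
vertex 2.36 -0.352 3.143
vertex 0.606 0.765 2.426
vertex 1.366 -1.511 3.769
endloop
endfacet
facet normal -0.797 0.508 -0.326
outer loop
vertex -0.388 -0.394 3.052
vertex 0.606 0.765 2.426
vertex -0.34 -1.048 1.917
endloop
endfacet
facet normal 0.036 -0.499 -0.866
outer loop
vertex 0.654 0.111 1.291
vertex 2.408 -1.006 2.008
vertex -0.34 -1.048 1.917
endloop
endfacet
facet normal -0.797 0.508 -0.326
outer loop
vertex -0.34 -1.048 1.917
vertex 0.606 0.765 2.426
vertex 0.654 0.111 1.291
endloop
endfacet
facet normal 0.602 0.702 -0.379
outer loop
vertex 0.654 0.111 1.291
vertex 2.36 -0.352 3.143
vertex 2.408 -1.006 2.008
endloop
endfacet
facet normal 0.602 0.702 -0.379
outer loop
vertex 0.606 0.765 2.426
vertex 2.36 -0.352 3.143
vertex 0.654 0.111 1.291
endloop
endfacet

endsolid


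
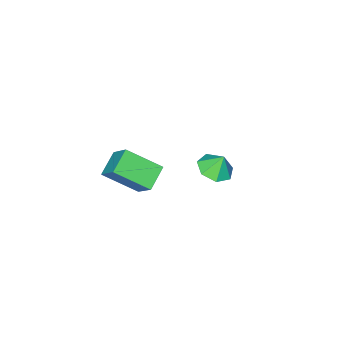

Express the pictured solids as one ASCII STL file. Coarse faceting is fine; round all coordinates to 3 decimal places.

solid 
facet normal -0.825 -0.361 0.434
outer loop
vertex 2.955 -4.769 2.071
vertex 3.169 -3.483 3.548
vertex 1.763 -3.338 0.997
endloop
endfacet
facet normal -0.108 -0.653 -0.750
outer loop
vertex 2.951 -2.817 0.372
vertex 2.955 -4.769 2.071
vertex 1.763 -3.338 0.997
endloop
endfacet
facet normal -0.825 -0.361 0.434
outer loop
vertex 1.763 -3.338 0.997
vertex 3.169 -3.483 3.548
vertex 1.977 -2.052 2.474
endloop
endfacet
facet normal -0.555 0.666 -0.499
outer loop
vertex 1.977 -2.052 2.474
vertex 2.951 -2.817 0.372
vertex 1.763 -3.338 0.997
endloop
endfacet
facet normal 0.555 -0.666 0.499
outer loop
vertex 2.955 -4.769 2.071
vertex 4.357 -2.962 2.923
vertex 3.169 -3.483 3.548
endloop
endfacet
facet normal -0.108 -0.653 -0.750
outer loop
vertex 4.143 -4.248 1.446
vertex 2.955 -4.769 2.071
vertex 2.951 -2.817 0.372
endloop
endfacet
facet normal 0.555 -0.666 0.499
outer loop
vertex 4.143 -4.248 1.446
vertex 4.357 -2.962 2.923
vertex 2.955 -4.769 2.071
endloop
endfacet
facet normal 0.108 0.653 0.750
outer loop
vertex 3.169 -3.483 3.548
vertex 4.357 -2.962 2.923
vertex 1.977 -2.052 2.474
endloop
endfacet
facet normal -0.555 0.666 -0.499
outer loop
vertex 3.165 -1.531 1.849
vertex 2.951 -2.817 0.372
vertex 1.977 -2.052 2.474
endloop
endfacet
facet normal 0.108 0.653 0.750
outer loop
vertex 1.977 -2.052 2.474
vertex 4.357 -2.962 2.923
vertex 3.165 -1.531 1.849
endloop
endfacet
facet normal 0.825 0.361 -0.434
outer loop
vertex 3.165 -1.531 1.849
vertex 4.143 -4.248 1.446
vertex 2.951 -2.817 0.372
endloop
endfacet
facet normal 0.825 0.361 -0.434
outer loop
vertex 4.357 -2.962 2.923
vertex 4.143 -4.248 1.446
vertex 3.165 -1.531 1.849
endloop
endfacet
facet normal 0.237 -0.294 -0.926
outer loop
vertex -2.572 -3.341 -3.206
vertex -3.197 -4.178 -3.1
vertex -3.437 -3.223 -3.465
endloop
endfacet
facet normal 0.014 0.927 0.374
outer loop
vertex -2.572 -3.341 -3.206
vertex -3.437 -3.223 -3.465
vertex -3.483 -3.822 -1.98
endloop
endfacet
facet normal 0.237 -0.294 -0.926
outer loop
vertex -3.437 -3.223 -3.465
vertex -3.197 -4.178 -3.1
vertex -4.122 -3.824 -3.449
endloop
endfacet
facet normal -0.631 0.726 0.273
outer loop
vertex -3.437 -3.223 -3.465
vertex -4.122 -3.824 -3.449
vertex -3.483 -3.822 -1.98
endloop
endfacet
facet normal 0.237 -0.294 -0.926
outer loop
vertex -4.122 -3.824 -3.449
vertex -3.197 -4.178 -3.1
vertex -4.11 -4.691 -3.171
endloop
endfacet
facet normal -0.911 0.114 0.396
outer loop
vertex -4.122 -3.824 -3.449
vertex -4.11 -4.691 -3.171
vertex -3.483 -3.822 -1.98
endloop
endfacet
facet normal 0.237 -0.294 -0.926
outer loop
vertex -4.11 -4.691 -3.171
vertex -3.197 -4.178 -3.1
vertex -3.411 -5.172 -2.839
endloop
endfacet
facet normal -0.616 -0.446 0.650
outer loop
vertex -4.11 -4.691 -3.171
vertex -3.411 -5.172 -2.839
vertex -3.483 -3.822 -1.98
endloop
endfacet
facet normal 0.236 -0.294 -0.926
outer loop
vertex -3.411 -5.172 -2.839
vertex -3.197 -4.178 -3.1
vertex -2.55 -4.904 -2.705
endloop
endfacet
facet normal 0.035 -0.535 0.844
outer loop
vertex -3.411 -5.172 -2.839
vertex -2.55 -4.904 -2.705
vertex -3.483 -3.822 -1.98
endloop
endfacet
facet normal 0.236 -0.293 -0.926
outer loop
vertex -2.55 -4.904 -2.705
vertex -3.197 -4.178 -3.1
vertex -2.177 -4.089 -2.868
endloop
endfacet
facet normal 0.548 -0.085 0.832
outer loop
vertex -2.55 -4.904 -2.705
vertex -2.177 -4.089 -2.868
vertex -3.483 -3.822 -1.98
endloop
endfacet
facet normal 0.236 -0.294 -0.926
outer loop
vertex -2.177 -4.089 -2.868
vertex -3.197 -4.178 -3.1
vertex -2.572 -3.341 -3.206
endloop
endfacet
facet normal 0.539 0.566 0.623
outer loop
vertex -2.177 -4.089 -2.868
vertex -2.572 -3.341 -3.206
vertex -3.483 -3.822 -1.98
endloop
endfacet

endsolid


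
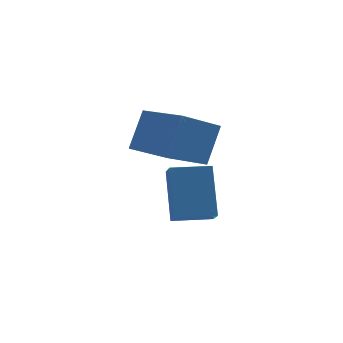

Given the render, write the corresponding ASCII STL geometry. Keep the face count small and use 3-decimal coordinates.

solid 
facet normal -0.688 -0.583 0.433
outer loop
vertex -1.139 -4.427 1.665
vertex -2.369 -3.146 1.435
vertex -1.482 -4.99 0.362
endloop
endfacet
facet normal 0.687 -0.716 0.128
outer loop
vertex -0.471 -4.134 -0.275
vertex -1.139 -4.427 1.665
vertex -1.482 -4.99 0.362
endloop
endfacet
facet normal -0.687 -0.583 0.433
outer loop
vertex -1.482 -4.99 0.362
vertex -2.369 -3.146 1.435
vertex -2.712 -3.71 0.132
endloop
endfacet
facet normal -0.235 -0.386 -0.892
outer loop
vertex -2.712 -3.71 0.132
vertex -0.471 -4.134 -0.275
vertex -1.482 -4.99 0.362
endloop
endfacet
facet normal 0.235 0.386 0.892
outer loop
vertex -1.139 -4.427 1.665
vertex -1.358 -2.29 0.798
vertex -2.369 -3.146 1.435
endloop
endfacet
facet normal 0.687 -0.715 0.129
outer loop
vertex -0.128 -3.57 1.028
vertex -1.139 -4.427 1.665
vertex -0.471 -4.134 -0.275
endloop
endfacet
facet normal 0.235 0.386 0.892
outer loop
vertex -0.128 -3.57 1.028
vertex -1.358 -2.29 0.798
vertex -1.139 -4.427 1.665
endloop
endfacet
facet normal -0.687 0.715 -0.129
outer loop
vertex -2.369 -3.146 1.435
vertex -1.358 -2.29 0.798
vertex -2.712 -3.71 0.132
endloop
endfacet
facet normal -0.235 -0.386 -0.892
outer loop
vertex -1.701 -2.853 -0.505
vertex -0.471 -4.134 -0.275
vertex -2.712 -3.71 0.132
endloop
endfacet
facet normal -0.687 0.715 -0.128
outer loop
vertex -2.712 -3.71 0.132
vertex -1.358 -2.29 0.798
vertex -1.701 -2.853 -0.505
endloop
endfacet
facet normal 0.688 0.583 -0.433
outer loop
vertex -1.701 -2.853 -0.505
vertex -0.128 -3.57 1.028
vertex -0.471 -4.134 -0.275
endloop
endfacet
facet normal 0.688 0.583 -0.433
outer loop
vertex -1.358 -2.29 0.798
vertex -0.128 -3.57 1.028
vertex -1.701 -2.853 -0.505
endloop
endfacet
facet normal -0.973 -0.231 -0.005
outer loop
vertex -1.672 -2.477 -1.024
vertex -1.855 -1.696 -1.474
vertex -1.451 -3.375 -2.672
endloop
endfacet
facet normal 0.199 -0.849 0.489
outer loop
vertex -0.225 -3.084 -2.666
vertex -1.672 -2.477 -1.024
vertex -1.451 -3.375 -2.672
endloop
endfacet
facet normal -0.973 -0.231 -0.005
outer loop
vertex -1.451 -3.375 -2.672
vertex -1.855 -1.696 -1.474
vertex -1.634 -2.594 -3.122
endloop
endfacet
facet normal 0.117 -0.475 -0.872
outer loop
vertex -1.634 -2.594 -3.122
vertex -0.225 -3.084 -2.666
vertex -1.451 -3.375 -2.672
endloop
endfacet
facet normal -0.117 0.475 0.872
outer loop
vertex -1.672 -2.477 -1.024
vertex -0.629 -1.405 -1.468
vertex -1.855 -1.696 -1.474
endloop
endfacet
facet normal 0.199 -0.849 0.489
outer loop
vertex -0.446 -2.186 -1.018
vertex -1.672 -2.477 -1.024
vertex -0.225 -3.084 -2.666
endloop
endfacet
facet normal -0.117 0.475 0.872
outer loop
vertex -0.446 -2.186 -1.018
vertex -0.629 -1.405 -1.468
vertex -1.672 -2.477 -1.024
endloop
endfacet
facet normal -0.199 0.849 -0.489
outer loop
vertex -1.855 -1.696 -1.474
vertex -0.629 -1.405 -1.468
vertex -1.634 -2.594 -3.122
endloop
endfacet
facet normal 0.117 -0.475 -0.872
outer loop
vertex -0.408 -2.303 -3.116
vertex -0.225 -3.084 -2.666
vertex -1.634 -2.594 -3.122
endloop
endfacet
facet normal -0.199 0.849 -0.489
outer loop
vertex -1.634 -2.594 -3.122
vertex -0.629 -1.405 -1.468
vertex -0.408 -2.303 -3.116
endloop
endfacet
facet normal 0.973 0.231 0.005
outer loop
vertex -0.408 -2.303 -3.116
vertex -0.446 -2.186 -1.018
vertex -0.225 -3.084 -2.666
endloop
endfacet
facet normal 0.973 0.231 0.005
outer loop
vertex -0.629 -1.405 -1.468
vertex -0.446 -2.186 -1.018
vertex -0.408 -2.303 -3.116
endloop
endfacet

endsolid


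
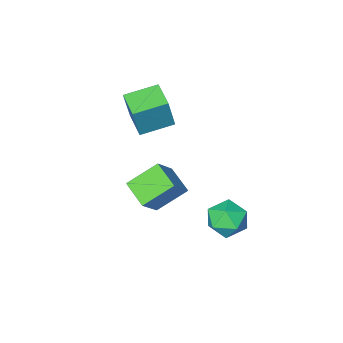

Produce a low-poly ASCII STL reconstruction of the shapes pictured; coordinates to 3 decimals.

solid 
facet normal -0.946 0.243 0.213
outer loop
vertex -0.652 -3.529 4.48
vertex -0.297 -1.945 4.249
vertex -1.15 -3.71 2.479
endloop
endfacet
facet normal -0.217 -0.966 0.141
outer loop
vertex 0.657 -4.175 2.071
vertex -0.652 -3.529 4.48
vertex -1.15 -3.71 2.479
endloop
endfacet
facet normal -0.946 0.243 0.213
outer loop
vertex -1.15 -3.71 2.479
vertex -0.297 -1.945 4.249
vertex -0.795 -2.126 2.247
endloop
endfacet
facet normal -0.241 -0.088 -0.967
outer loop
vertex -0.795 -2.126 2.247
vertex 0.657 -4.175 2.071
vertex -1.15 -3.71 2.479
endloop
endfacet
facet normal 0.241 0.087 0.967
outer loop
vertex -0.652 -3.529 4.48
vertex 1.51 -2.41 3.841
vertex -0.297 -1.945 4.249
endloop
endfacet
facet normal -0.217 -0.966 0.141
outer loop
vertex 1.155 -3.994 4.073
vertex -0.652 -3.529 4.48
vertex 0.657 -4.175 2.071
endloop
endfacet
facet normal 0.240 0.088 0.967
outer loop
vertex 1.155 -3.994 4.073
vertex 1.51 -2.41 3.841
vertex -0.652 -3.529 4.48
endloop
endfacet
facet normal 0.217 0.966 -0.141
outer loop
vertex -0.297 -1.945 4.249
vertex 1.51 -2.41 3.841
vertex -0.795 -2.126 2.247
endloop
endfacet
facet normal -0.240 -0.087 -0.967
outer loop
vertex 1.012 -2.591 1.84
vertex 0.657 -4.175 2.071
vertex -0.795 -2.126 2.247
endloop
endfacet
facet normal 0.217 0.966 -0.141
outer loop
vertex -0.795 -2.126 2.247
vertex 1.51 -2.41 3.841
vertex 1.012 -2.591 1.84
endloop
endfacet
facet normal 0.946 -0.243 -0.213
outer loop
vertex 1.012 -2.591 1.84
vertex 1.155 -3.994 4.073
vertex 0.657 -4.175 2.071
endloop
endfacet
facet normal 0.946 -0.243 -0.213
outer loop
vertex 1.51 -2.41 3.841
vertex 1.155 -3.994 4.073
vertex 1.012 -2.591 1.84
endloop
endfacet
facet normal -0.945 0.326 -0.011
outer loop
vertex -2.349 2.378 -3.488
vertex -2.727 1.299 -3.032
vertex -2.42 2.215 -2.271
endloop
endfacet
facet normal -0.489 0.868 0.088
outer loop
vertex -2.349 2.378 -3.488
vertex -2.42 2.215 -2.271
vertex -1.457 2.807 -2.757
endloop
endfacet
facet normal -0.041 0.883 -0.468
outer loop
vertex -2.349 2.378 -3.488
vertex -1.457 2.807 -2.757
vertex -1.17 2.257 -3.82
endloop
endfacet
facet normal -0.220 0.352 -0.910
outer loop
vertex -2.349 2.378 -3.488
vertex -1.17 2.257 -3.82
vertex -1.955 1.326 -3.99
endloop
endfacet
facet normal -0.779 0.008 -0.627
outer loop
vertex -2.349 2.378 -3.488
vertex -1.955 1.326 -3.99
vertex -2.727 1.299 -3.032
endloop
endfacet
facet normal -0.108 0.730 0.675
outer loop
vertex -1.457 2.807 -2.757
vertex -2.42 2.215 -2.271
vertex -1.285 1.994 -1.85
endloop
endfacet
facet normal -0.845 -0.145 0.515
outer loop
vertex -2.42 2.215 -2.271
vertex -2.727 1.299 -3.032
vertex -2.07 1.063 -2.02
endloop
endfacet
facet normal -0.576 -0.660 -0.483
outer loop
vertex -2.727 1.299 -3.032
vertex -1.955 1.326 -3.99
vertex -1.783 0.513 -3.083
endloop
endfacet
facet normal 0.328 -0.105 -0.939
outer loop
vertex -1.955 1.326 -3.99
vertex -1.17 2.257 -3.82
vertex -0.82 1.105 -3.569
endloop
endfacet
facet normal 0.616 0.755 -0.224
outer loop
vertex -1.17 2.257 -3.82
vertex -1.457 2.807 -2.757
vertex -0.513 2.021 -2.808
endloop
endfacet
facet normal 0.220 -0.352 0.910
outer loop
vertex -0.891 0.942 -2.352
vertex -1.285 1.994 -1.85
vertex -2.07 1.063 -2.02
endloop
endfacet
facet normal 0.041 -0.883 0.468
outer loop
vertex -0.891 0.942 -2.352
vertex -2.07 1.063 -2.02
vertex -1.783 0.513 -3.083
endloop
endfacet
facet normal 0.489 -0.868 -0.088
outer loop
vertex -0.891 0.942 -2.352
vertex -1.783 0.513 -3.083
vertex -0.82 1.105 -3.569
endloop
endfacet
facet normal 0.945 -0.326 0.011
outer loop
vertex -0.891 0.942 -2.352
vertex -0.82 1.105 -3.569
vertex -0.513 2.021 -2.808
endloop
endfacet
facet normal 0.779 -0.008 0.627
outer loop
vertex -0.891 0.942 -2.352
vertex -0.513 2.021 -2.808
vertex -1.285 1.994 -1.85
endloop
endfacet
facet normal -0.328 0.105 0.939
outer loop
vertex -2.07 1.063 -2.02
vertex -1.285 1.994 -1.85
vertex -2.42 2.215 -2.271
endloop
endfacet
facet normal -0.616 -0.755 0.224
outer loop
vertex -1.783 0.513 -3.083
vertex -2.07 1.063 -2.02
vertex -2.727 1.299 -3.032
endloop
endfacet
facet normal 0.108 -0.730 -0.675
outer loop
vertex -0.82 1.105 -3.569
vertex -1.783 0.513 -3.083
vertex -1.955 1.326 -3.99
endloop
endfacet
facet normal 0.845 0.145 -0.515
outer loop
vertex -0.513 2.021 -2.808
vertex -0.82 1.105 -3.569
vertex -1.17 2.257 -3.82
endloop
endfacet
facet normal 0.576 0.660 0.483
outer loop
vertex -1.285 1.994 -1.85
vertex -0.513 2.021 -2.808
vertex -1.457 2.807 -2.757
endloop
endfacet
facet normal -0.612 -0.295 -0.734
outer loop
vertex 1.603 -1.522 -1.403
vertex 0.006 -1.109 -0.238
vertex 1.57 0.018 -1.995
endloop
endfacet
facet normal 0.791 -0.205 -0.577
outer loop
vertex 2.714 0.569 -0.622
vertex 1.603 -1.522 -1.403
vertex 1.57 0.018 -1.995
endloop
endfacet
facet normal -0.612 -0.295 -0.734
outer loop
vertex 1.57 0.018 -1.995
vertex 0.006 -1.109 -0.238
vertex -0.027 0.431 -0.829
endloop
endfacet
facet normal -0.020 0.934 -0.358
outer loop
vertex -0.027 0.431 -0.829
vertex 2.714 0.569 -0.622
vertex 1.57 0.018 -1.995
endloop
endfacet
facet normal 0.020 -0.933 0.358
outer loop
vertex 1.603 -1.522 -1.403
vertex 1.15 -0.558 1.135
vertex 0.006 -1.109 -0.238
endloop
endfacet
facet normal 0.791 -0.205 -0.577
outer loop
vertex 2.747 -0.971 -0.031
vertex 1.603 -1.522 -1.403
vertex 2.714 0.569 -0.622
endloop
endfacet
facet normal 0.020 -0.933 0.358
outer loop
vertex 2.747 -0.971 -0.031
vertex 1.15 -0.558 1.135
vertex 1.603 -1.522 -1.403
endloop
endfacet
facet normal -0.791 0.204 0.577
outer loop
vertex 0.006 -1.109 -0.238
vertex 1.15 -0.558 1.135
vertex -0.027 0.431 -0.829
endloop
endfacet
facet normal -0.020 0.933 -0.358
outer loop
vertex 1.117 0.982 0.543
vertex 2.714 0.569 -0.622
vertex -0.027 0.431 -0.829
endloop
endfacet
facet normal -0.791 0.205 0.577
outer loop
vertex -0.027 0.431 -0.829
vertex 1.15 -0.558 1.135
vertex 1.117 0.982 0.543
endloop
endfacet
facet normal 0.612 0.295 0.734
outer loop
vertex 1.117 0.982 0.543
vertex 2.747 -0.971 -0.031
vertex 2.714 0.569 -0.622
endloop
endfacet
facet normal 0.612 0.295 0.734
outer loop
vertex 1.15 -0.558 1.135
vertex 2.747 -0.971 -0.031
vertex 1.117 0.982 0.543
endloop
endfacet

endsolid


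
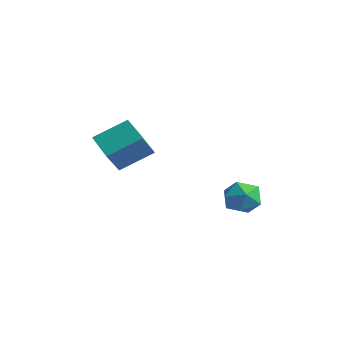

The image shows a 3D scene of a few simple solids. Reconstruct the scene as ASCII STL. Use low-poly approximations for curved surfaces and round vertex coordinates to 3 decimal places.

solid 
facet normal -0.927 0.141 0.347
outer loop
vertex -2.507 -0.796 3.577
vertex -2.779 -0.039 2.543
vertex -3.038 -2.162 2.716
endloop
endfacet
facet normal 0.208 -0.578 0.789
outer loop
vertex -1.601 -2.381 2.177
vertex -2.507 -0.796 3.577
vertex -3.038 -2.162 2.716
endloop
endfacet
facet normal -0.927 0.141 0.347
outer loop
vertex -3.038 -2.162 2.716
vertex -2.779 -0.039 2.543
vertex -3.31 -1.405 1.682
endloop
endfacet
facet normal -0.312 -0.804 -0.506
outer loop
vertex -3.31 -1.405 1.682
vertex -1.601 -2.381 2.177
vertex -3.038 -2.162 2.716
endloop
endfacet
facet normal 0.312 0.804 0.506
outer loop
vertex -2.507 -0.796 3.577
vertex -1.342 -0.258 2.004
vertex -2.779 -0.039 2.543
endloop
endfacet
facet normal 0.208 -0.578 0.789
outer loop
vertex -1.07 -1.015 3.038
vertex -2.507 -0.796 3.577
vertex -1.601 -2.381 2.177
endloop
endfacet
facet normal 0.312 0.804 0.506
outer loop
vertex -1.07 -1.015 3.038
vertex -1.342 -0.258 2.004
vertex -2.507 -0.796 3.577
endloop
endfacet
facet normal -0.208 0.578 -0.789
outer loop
vertex -2.779 -0.039 2.543
vertex -1.342 -0.258 2.004
vertex -3.31 -1.405 1.682
endloop
endfacet
facet normal -0.312 -0.804 -0.506
outer loop
vertex -1.873 -1.624 1.143
vertex -1.601 -2.381 2.177
vertex -3.31 -1.405 1.682
endloop
endfacet
facet normal -0.208 0.578 -0.789
outer loop
vertex -3.31 -1.405 1.682
vertex -1.342 -0.258 2.004
vertex -1.873 -1.624 1.143
endloop
endfacet
facet normal 0.927 -0.141 -0.347
outer loop
vertex -1.873 -1.624 1.143
vertex -1.07 -1.015 3.038
vertex -1.601 -2.381 2.177
endloop
endfacet
facet normal 0.927 -0.141 -0.347
outer loop
vertex -1.342 -0.258 2.004
vertex -1.07 -1.015 3.038
vertex -1.873 -1.624 1.143
endloop
endfacet
facet normal 0.412 0.030 0.911
outer loop
vertex 2.928 1.798 1.1
vertex 2.434 1.082 1.347
vertex 3.252 0.962 0.981
endloop
endfacet
facet normal 0.866 0.276 0.418
outer loop
vertex 2.928 1.798 1.1
vertex 3.252 0.962 0.981
vertex 3.364 1.586 0.337
endloop
endfacet
facet normal 0.555 0.827 0.087
outer loop
vertex 2.928 1.798 1.1
vertex 3.364 1.586 0.337
vertex 2.615 2.092 0.304
endloop
endfacet
facet normal -0.092 0.922 0.377
outer loop
vertex 2.928 1.798 1.1
vertex 2.615 2.092 0.304
vertex 2.04 1.78 0.928
endloop
endfacet
facet normal -0.180 0.430 0.885
outer loop
vertex 2.928 1.798 1.1
vertex 2.04 1.78 0.928
vertex 2.434 1.082 1.347
endloop
endfacet
facet normal 0.969 -0.240 -0.064
outer loop
vertex 3.364 1.586 0.337
vertex 3.252 0.962 0.981
vertex 3.14 0.74 0.112
endloop
endfacet
facet normal 0.235 -0.638 0.733
outer loop
vertex 3.252 0.962 0.981
vertex 2.434 1.082 1.347
vertex 2.565 0.428 0.736
endloop
endfacet
facet normal -0.722 0.007 0.691
outer loop
vertex 2.434 1.082 1.347
vertex 2.04 1.78 0.928
vertex 1.816 0.934 0.703
endloop
endfacet
facet normal -0.579 0.805 -0.131
outer loop
vertex 2.04 1.78 0.928
vertex 2.615 2.092 0.304
vertex 1.928 1.558 0.059
endloop
endfacet
facet normal 0.467 0.652 -0.598
outer loop
vertex 2.615 2.092 0.304
vertex 3.364 1.586 0.337
vertex 2.746 1.438 -0.307
endloop
endfacet
facet normal 0.092 -0.922 -0.377
outer loop
vertex 2.252 0.722 -0.06
vertex 3.14 0.74 0.112
vertex 2.565 0.428 0.736
endloop
endfacet
facet normal -0.555 -0.827 -0.087
outer loop
vertex 2.252 0.722 -0.06
vertex 2.565 0.428 0.736
vertex 1.816 0.934 0.703
endloop
endfacet
facet normal -0.866 -0.276 -0.418
outer loop
vertex 2.252 0.722 -0.06
vertex 1.816 0.934 0.703
vertex 1.928 1.558 0.059
endloop
endfacet
facet normal -0.412 -0.030 -0.911
outer loop
vertex 2.252 0.722 -0.06
vertex 1.928 1.558 0.059
vertex 2.746 1.438 -0.307
endloop
endfacet
facet normal 0.180 -0.430 -0.885
outer loop
vertex 2.252 0.722 -0.06
vertex 2.746 1.438 -0.307
vertex 3.14 0.74 0.112
endloop
endfacet
facet normal 0.579 -0.805 0.131
outer loop
vertex 2.565 0.428 0.736
vertex 3.14 0.74 0.112
vertex 3.252 0.962 0.981
endloop
endfacet
facet normal -0.467 -0.652 0.598
outer loop
vertex 1.816 0.934 0.703
vertex 2.565 0.428 0.736
vertex 2.434 1.082 1.347
endloop
endfacet
facet normal -0.969 0.240 0.064
outer loop
vertex 1.928 1.558 0.059
vertex 1.816 0.934 0.703
vertex 2.04 1.78 0.928
endloop
endfacet
facet normal -0.235 0.638 -0.733
outer loop
vertex 2.746 1.438 -0.307
vertex 1.928 1.558 0.059
vertex 2.615 2.092 0.304
endloop
endfacet
facet normal 0.722 -0.007 -0.691
outer loop
vertex 3.14 0.74 0.112
vertex 2.746 1.438 -0.307
vertex 3.364 1.586 0.337
endloop
endfacet

endsolid


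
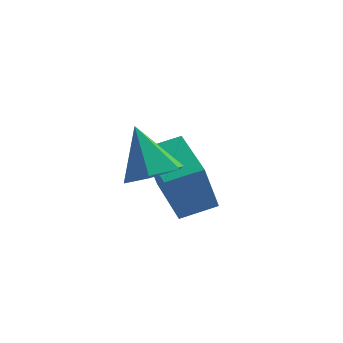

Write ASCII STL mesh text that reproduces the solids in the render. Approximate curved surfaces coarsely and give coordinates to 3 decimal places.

solid 
facet normal 0.361 -0.412 -0.837
outer loop
vertex 1.787 -2.191 0.352
vertex 1.062 -2.704 0.292
vertex 1.074 -1.904 -0.097
endloop
endfacet
facet normal 0.282 0.946 0.157
outer loop
vertex 1.787 -2.191 0.352
vertex 1.074 -1.904 -0.097
vertex 0.458 -2.016 1.688
endloop
endfacet
facet normal 0.362 -0.412 -0.836
outer loop
vertex 1.074 -1.904 -0.097
vertex 1.062 -2.704 0.292
vertex 0.35 -2.417 -0.158
endloop
endfacet
facet normal -0.564 0.813 -0.144
outer loop
vertex 1.074 -1.904 -0.097
vertex 0.35 -2.417 -0.158
vertex 0.458 -2.016 1.688
endloop
endfacet
facet normal 0.362 -0.412 -0.836
outer loop
vertex 0.35 -2.417 -0.158
vertex 1.062 -2.704 0.292
vertex 0.337 -3.217 0.231
endloop
endfacet
facet normal -0.998 0.040 0.050
outer loop
vertex 0.35 -2.417 -0.158
vertex 0.337 -3.217 0.231
vertex 0.458 -2.016 1.688
endloop
endfacet
facet normal 0.362 -0.412 -0.837
outer loop
vertex 0.337 -3.217 0.231
vertex 1.062 -2.704 0.292
vertex 1.05 -3.505 0.681
endloop
endfacet
facet normal -0.586 -0.601 0.544
outer loop
vertex 0.337 -3.217 0.231
vertex 1.05 -3.505 0.681
vertex 0.458 -2.016 1.688
endloop
endfacet
facet normal 0.362 -0.412 -0.836
outer loop
vertex 1.05 -3.505 0.681
vertex 1.062 -2.704 0.292
vertex 1.774 -2.992 0.742
endloop
endfacet
facet normal 0.260 -0.468 0.845
outer loop
vertex 1.05 -3.505 0.681
vertex 1.774 -2.992 0.742
vertex 0.458 -2.016 1.688
endloop
endfacet
facet normal 0.361 -0.413 -0.836
outer loop
vertex 1.774 -2.992 0.742
vertex 1.062 -2.704 0.292
vertex 1.787 -2.191 0.352
endloop
endfacet
facet normal 0.695 0.306 0.651
outer loop
vertex 1.774 -2.992 0.742
vertex 1.787 -2.191 0.352
vertex 0.458 -2.016 1.688
endloop
endfacet
facet normal -0.886 -0.382 -0.263
outer loop
vertex 1.181 -1.592 -0.747
vertex 0.319 0.355 -0.673
vertex 1.555 -1.366 -2.338
endloop
endfacet
facet normal 0.404 -0.914 -0.035
outer loop
vertex 2.601 -0.915 -2.027
vertex 1.181 -1.592 -0.747
vertex 1.555 -1.366 -2.338
endloop
endfacet
facet normal -0.886 -0.382 -0.263
outer loop
vertex 1.555 -1.366 -2.338
vertex 0.319 0.355 -0.673
vertex 0.694 0.581 -2.264
endloop
endfacet
facet normal 0.227 0.137 -0.964
outer loop
vertex 0.694 0.581 -2.264
vertex 2.601 -0.915 -2.027
vertex 1.555 -1.366 -2.338
endloop
endfacet
facet normal -0.227 -0.137 0.964
outer loop
vertex 1.181 -1.592 -0.747
vertex 1.365 0.806 -0.362
vertex 0.319 0.355 -0.673
endloop
endfacet
facet normal 0.405 -0.914 -0.034
outer loop
vertex 2.226 -1.141 -0.436
vertex 1.181 -1.592 -0.747
vertex 2.601 -0.915 -2.027
endloop
endfacet
facet normal -0.228 -0.137 0.964
outer loop
vertex 2.226 -1.141 -0.436
vertex 1.365 0.806 -0.362
vertex 1.181 -1.592 -0.747
endloop
endfacet
facet normal -0.404 0.914 0.035
outer loop
vertex 0.319 0.355 -0.673
vertex 1.365 0.806 -0.362
vertex 0.694 0.581 -2.264
endloop
endfacet
facet normal 0.228 0.137 -0.964
outer loop
vertex 1.739 1.032 -1.953
vertex 2.601 -0.915 -2.027
vertex 0.694 0.581 -2.264
endloop
endfacet
facet normal -0.405 0.914 0.035
outer loop
vertex 0.694 0.581 -2.264
vertex 1.365 0.806 -0.362
vertex 1.739 1.032 -1.953
endloop
endfacet
facet normal 0.886 0.382 0.263
outer loop
vertex 1.739 1.032 -1.953
vertex 2.226 -1.141 -0.436
vertex 2.601 -0.915 -2.027
endloop
endfacet
facet normal 0.886 0.382 0.263
outer loop
vertex 1.365 0.806 -0.362
vertex 2.226 -1.141 -0.436
vertex 1.739 1.032 -1.953
endloop
endfacet

endsolid


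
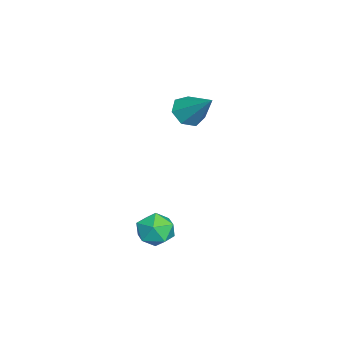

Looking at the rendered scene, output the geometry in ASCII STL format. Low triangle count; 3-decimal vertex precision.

solid 
facet normal -0.473 -0.583 -0.660
outer loop
vertex -0.511 -2.712 3.311
vertex -1.019 -2.064 3.102
vertex -0.272 -2.283 2.761
endloop
endfacet
facet normal 0.937 -0.308 0.167
outer loop
vertex -0.511 -2.712 3.311
vertex -0.272 -2.283 2.761
vertex -0.121 -0.956 4.358
endloop
endfacet
facet normal -0.473 -0.583 -0.661
outer loop
vertex -0.272 -2.283 2.761
vertex -1.019 -2.064 3.102
vertex -0.596 -1.688 2.468
endloop
endfacet
facet normal 0.885 0.313 -0.344
outer loop
vertex -0.272 -2.283 2.761
vertex -0.596 -1.688 2.468
vertex -0.121 -0.956 4.358
endloop
endfacet
facet normal -0.473 -0.583 -0.661
outer loop
vertex -0.596 -1.688 2.468
vertex -1.019 -2.064 3.102
vertex -1.238 -1.377 2.653
endloop
endfacet
facet normal 0.300 0.862 -0.409
outer loop
vertex -0.596 -1.688 2.468
vertex -1.238 -1.377 2.653
vertex -0.121 -0.956 4.358
endloop
endfacet
facet normal -0.472 -0.583 -0.661
outer loop
vertex -1.238 -1.377 2.653
vertex -1.019 -2.064 3.102
vertex -1.716 -1.583 3.176
endloop
endfacet
facet normal -0.378 0.926 0.019
outer loop
vertex -1.238 -1.377 2.653
vertex -1.716 -1.583 3.176
vertex -0.121 -0.956 4.358
endloop
endfacet
facet normal -0.473 -0.583 -0.661
outer loop
vertex -1.716 -1.583 3.176
vertex -1.019 -2.064 3.102
vertex -1.669 -2.151 3.644
endloop
endfacet
facet normal -0.639 0.457 0.619
outer loop
vertex -1.716 -1.583 3.176
vertex -1.669 -2.151 3.644
vertex -0.121 -0.956 4.358
endloop
endfacet
facet normal -0.473 -0.583 -0.660
outer loop
vertex -1.669 -2.151 3.644
vertex -1.019 -2.064 3.102
vertex -1.132 -2.654 3.704
endloop
endfacet
facet normal -0.285 -0.192 0.939
outer loop
vertex -1.669 -2.151 3.644
vertex -1.132 -2.654 3.704
vertex -0.121 -0.956 4.358
endloop
endfacet
facet normal -0.473 -0.583 -0.661
outer loop
vertex -1.132 -2.654 3.704
vertex -1.019 -2.064 3.102
vertex -0.511 -2.712 3.311
endloop
endfacet
facet normal 0.417 -0.532 0.737
outer loop
vertex -1.132 -2.654 3.704
vertex -0.511 -2.712 3.311
vertex -0.121 -0.956 4.358
endloop
endfacet
facet normal -0.784 -0.021 0.620
outer loop
vertex 2.215 -2.498 -1.551
vertex 2.224 -3.445 -1.571
vertex 2.728 -2.98 -0.918
endloop
endfacet
facet normal -0.383 0.559 0.736
outer loop
vertex 2.215 -2.498 -1.551
vertex 2.728 -2.98 -0.918
vertex 3.084 -2.203 -1.323
endloop
endfacet
facet normal -0.348 0.929 0.126
outer loop
vertex 2.215 -2.498 -1.551
vertex 3.084 -2.203 -1.323
vertex 2.801 -2.187 -2.226
endloop
endfacet
facet normal -0.729 0.578 -0.367
outer loop
vertex 2.215 -2.498 -1.551
vertex 2.801 -2.187 -2.226
vertex 2.27 -2.954 -2.379
endloop
endfacet
facet normal -0.998 -0.008 -0.062
outer loop
vertex 2.215 -2.498 -1.551
vertex 2.27 -2.954 -2.379
vertex 2.224 -3.445 -1.571
endloop
endfacet
facet normal 0.277 0.342 0.898
outer loop
vertex 3.084 -2.203 -1.323
vertex 2.728 -2.98 -0.918
vertex 3.63 -2.966 -1.201
endloop
endfacet
facet normal -0.373 -0.596 0.712
outer loop
vertex 2.728 -2.98 -0.918
vertex 2.224 -3.445 -1.571
vertex 3.099 -3.733 -1.354
endloop
endfacet
facet normal -0.718 -0.576 -0.391
outer loop
vertex 2.224 -3.445 -1.571
vertex 2.27 -2.954 -2.379
vertex 2.816 -3.717 -2.257
endloop
endfacet
facet normal -0.283 0.372 -0.884
outer loop
vertex 2.27 -2.954 -2.379
vertex 2.801 -2.187 -2.226
vertex 3.172 -2.94 -2.662
endloop
endfacet
facet normal 0.331 0.940 -0.087
outer loop
vertex 2.801 -2.187 -2.226
vertex 3.084 -2.203 -1.323
vertex 3.676 -2.475 -2.009
endloop
endfacet
facet normal 0.729 -0.578 0.367
outer loop
vertex 3.685 -3.422 -2.029
vertex 3.63 -2.966 -1.201
vertex 3.099 -3.733 -1.354
endloop
endfacet
facet normal 0.348 -0.929 -0.126
outer loop
vertex 3.685 -3.422 -2.029
vertex 3.099 -3.733 -1.354
vertex 2.816 -3.717 -2.257
endloop
endfacet
facet normal 0.383 -0.559 -0.736
outer loop
vertex 3.685 -3.422 -2.029
vertex 2.816 -3.717 -2.257
vertex 3.172 -2.94 -2.662
endloop
endfacet
facet normal 0.784 0.021 -0.620
outer loop
vertex 3.685 -3.422 -2.029
vertex 3.172 -2.94 -2.662
vertex 3.676 -2.475 -2.009
endloop
endfacet
facet normal 0.998 0.008 0.062
outer loop
vertex 3.685 -3.422 -2.029
vertex 3.676 -2.475 -2.009
vertex 3.63 -2.966 -1.201
endloop
endfacet
facet normal 0.283 -0.372 0.884
outer loop
vertex 3.099 -3.733 -1.354
vertex 3.63 -2.966 -1.201
vertex 2.728 -2.98 -0.918
endloop
endfacet
facet normal -0.331 -0.940 0.087
outer loop
vertex 2.816 -3.717 -2.257
vertex 3.099 -3.733 -1.354
vertex 2.224 -3.445 -1.571
endloop
endfacet
facet normal -0.277 -0.342 -0.898
outer loop
vertex 3.172 -2.94 -2.662
vertex 2.816 -3.717 -2.257
vertex 2.27 -2.954 -2.379
endloop
endfacet
facet normal 0.373 0.596 -0.712
outer loop
vertex 3.676 -2.475 -2.009
vertex 3.172 -2.94 -2.662
vertex 2.801 -2.187 -2.226
endloop
endfacet
facet normal 0.718 0.576 0.391
outer loop
vertex 3.63 -2.966 -1.201
vertex 3.676 -2.475 -2.009
vertex 3.084 -2.203 -1.323
endloop
endfacet

endsolid
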